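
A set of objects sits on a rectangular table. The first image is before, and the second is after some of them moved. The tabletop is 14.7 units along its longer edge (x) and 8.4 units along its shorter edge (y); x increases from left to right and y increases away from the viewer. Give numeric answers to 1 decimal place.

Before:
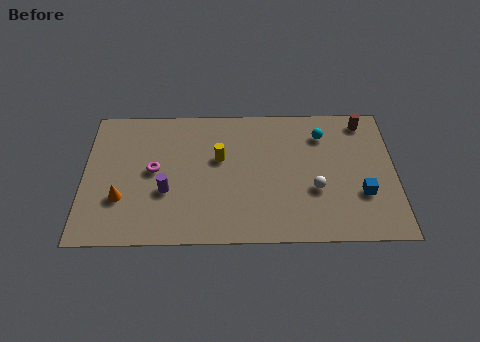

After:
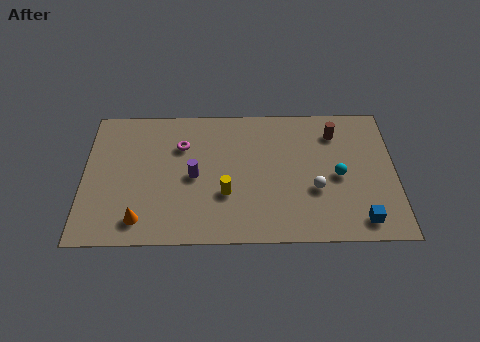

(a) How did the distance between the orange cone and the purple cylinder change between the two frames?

+1.5

Before: roughly 2.1 units apart; after: 3.6. That's 1.5 units further apart.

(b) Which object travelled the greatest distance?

the cyan sphere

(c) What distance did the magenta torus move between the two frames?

2.0

From (3.3, 4.4) to (4.6, 5.9), the magenta torus covered √(1.3² + 1.5²) ≈ 2.0 units.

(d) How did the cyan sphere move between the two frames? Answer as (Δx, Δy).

(0.7, -2.6)

The cyan sphere was at about (11.3, 6.5) and moved to about (12.0, 3.9).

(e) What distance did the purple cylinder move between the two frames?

1.6

The purple cylinder was near (3.9, 3.1) before and (5.2, 4.0) after, so it travelled √(1.3² + 0.9²) ≈ 1.6 units.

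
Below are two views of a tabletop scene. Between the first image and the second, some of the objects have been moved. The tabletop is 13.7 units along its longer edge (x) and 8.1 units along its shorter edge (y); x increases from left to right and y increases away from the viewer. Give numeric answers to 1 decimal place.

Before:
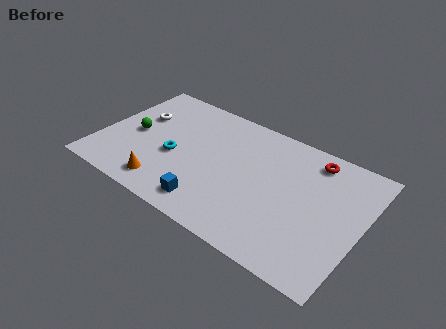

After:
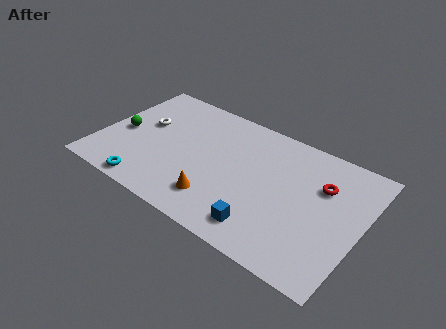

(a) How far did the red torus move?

1.6

The red torus moved from about (10.8, 6.9) to (11.5, 5.5), a distance of √(0.7² + 1.4²) ≈ 1.6.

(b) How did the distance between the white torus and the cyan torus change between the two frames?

+1.2

They were about 2.9 units apart before and 4.1 after — 1.2 units further apart.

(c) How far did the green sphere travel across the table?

0.6

From (1.7, 3.9) to (1.1, 3.7), the green sphere covered √(0.6² + 0.2²) ≈ 0.6 units.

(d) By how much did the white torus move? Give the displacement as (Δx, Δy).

(0.4, -0.4)

The white torus was at about (1.7, 5.2) and moved to about (2.1, 4.8).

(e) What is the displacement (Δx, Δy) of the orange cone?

(2.7, 0.5)

From the two frames, the orange cone sits at roughly (3.9, 1.3) before and (6.6, 1.8) after.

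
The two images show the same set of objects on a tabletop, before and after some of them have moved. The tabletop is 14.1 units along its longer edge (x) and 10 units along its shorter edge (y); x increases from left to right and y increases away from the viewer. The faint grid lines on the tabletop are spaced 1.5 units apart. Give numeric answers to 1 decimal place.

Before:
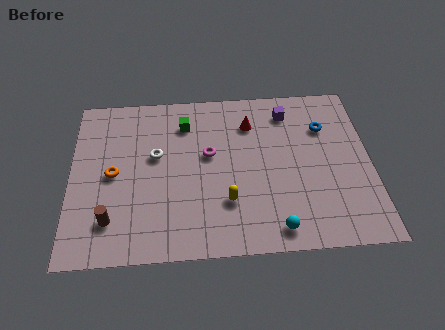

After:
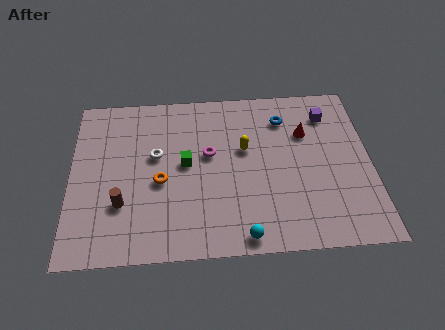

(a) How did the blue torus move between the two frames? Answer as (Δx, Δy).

(-1.9, 0.7)

From the two frames, the blue torus sits at roughly (12.0, 7.1) before and (10.1, 7.8) after.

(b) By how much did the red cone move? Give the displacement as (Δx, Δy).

(2.6, -0.8)

The red cone was at about (8.5, 7.6) and moved to about (11.1, 6.8).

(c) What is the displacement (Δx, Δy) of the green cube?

(0.0, -2.5)

The green cube was at about (5.4, 7.8) and moved to about (5.4, 5.3).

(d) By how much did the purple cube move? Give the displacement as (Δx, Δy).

(1.9, -0.3)

The purple cube started near (10.3, 8.2) and ended near (12.2, 7.9).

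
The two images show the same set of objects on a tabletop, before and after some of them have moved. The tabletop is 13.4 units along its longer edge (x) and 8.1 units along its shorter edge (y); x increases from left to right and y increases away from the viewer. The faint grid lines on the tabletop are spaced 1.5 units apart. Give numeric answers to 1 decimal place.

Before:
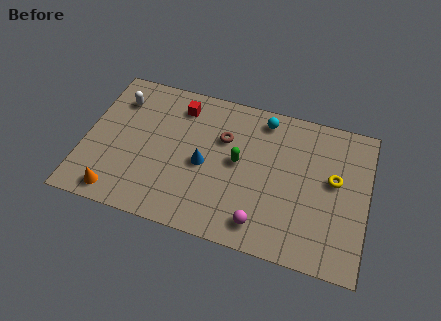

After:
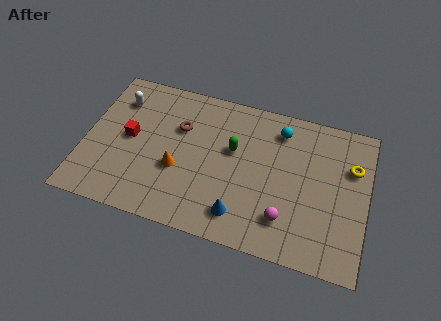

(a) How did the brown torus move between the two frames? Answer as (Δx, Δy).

(-2.1, 0.0)

The brown torus was at about (6.5, 5.4) and moved to about (4.4, 5.4).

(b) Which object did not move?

the white capsule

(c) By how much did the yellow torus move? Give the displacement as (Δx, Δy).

(0.8, 0.9)

From the two frames, the yellow torus sits at roughly (11.8, 4.6) before and (12.6, 5.5) after.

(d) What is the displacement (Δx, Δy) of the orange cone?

(2.7, 2.1)

The orange cone started near (1.8, 1.0) and ended near (4.5, 3.1).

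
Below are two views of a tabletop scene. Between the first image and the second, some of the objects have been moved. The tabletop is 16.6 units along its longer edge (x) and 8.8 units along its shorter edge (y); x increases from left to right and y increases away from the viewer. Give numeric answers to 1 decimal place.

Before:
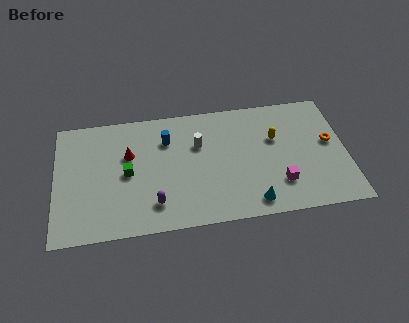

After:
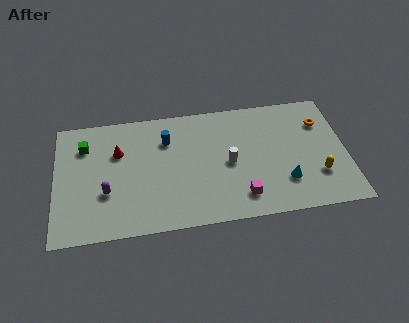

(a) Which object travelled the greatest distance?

the yellow capsule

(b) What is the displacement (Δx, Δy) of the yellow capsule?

(2.3, -3.0)

The yellow capsule started near (12.6, 5.6) and ended near (14.9, 2.6).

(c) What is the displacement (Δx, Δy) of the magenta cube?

(-2.2, -0.6)

The magenta cube started near (12.7, 2.3) and ended near (10.5, 1.7).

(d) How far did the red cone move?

0.7

From (4.2, 5.6) to (3.6, 5.9), the red cone covered √(0.6² + 0.3²) ≈ 0.7 units.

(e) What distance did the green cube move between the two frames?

3.3

The green cube moved from about (4.1, 4.3) to (1.7, 6.6), a distance of √(2.4² + 2.3²) ≈ 3.3.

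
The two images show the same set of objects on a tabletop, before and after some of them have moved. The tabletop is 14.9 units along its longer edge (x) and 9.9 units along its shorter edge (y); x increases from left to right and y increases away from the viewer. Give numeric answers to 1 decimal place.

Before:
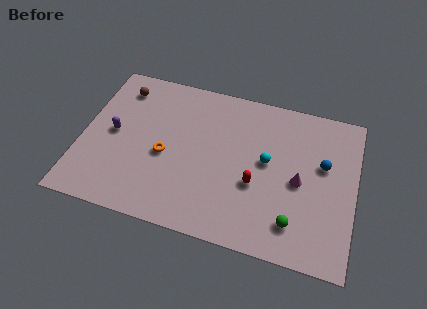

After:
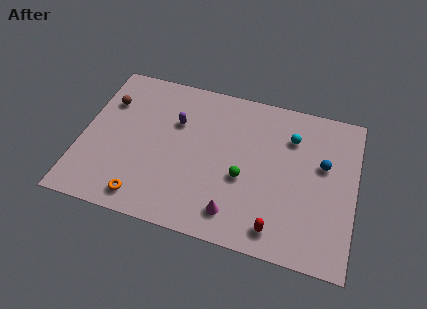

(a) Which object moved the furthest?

the magenta cone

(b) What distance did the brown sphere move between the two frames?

1.3

The brown sphere moved from about (1.8, 8.1) to (1.2, 7.0), a distance of √(0.6² + 1.1²) ≈ 1.3.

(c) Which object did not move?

the blue sphere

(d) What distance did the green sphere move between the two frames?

3.5

From (11.8, 2.0) to (8.9, 4.0), the green sphere covered √(2.9² + 2.0²) ≈ 3.5 units.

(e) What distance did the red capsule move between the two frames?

2.7

From (9.6, 3.8) to (10.9, 1.4), the red capsule covered √(1.3² + 2.4²) ≈ 2.7 units.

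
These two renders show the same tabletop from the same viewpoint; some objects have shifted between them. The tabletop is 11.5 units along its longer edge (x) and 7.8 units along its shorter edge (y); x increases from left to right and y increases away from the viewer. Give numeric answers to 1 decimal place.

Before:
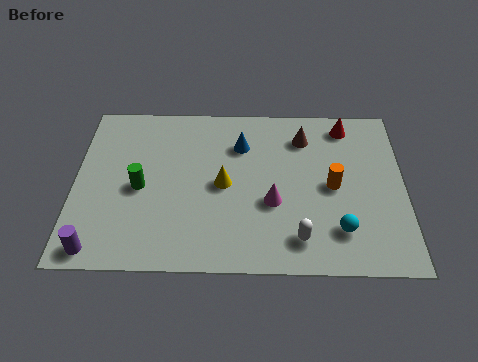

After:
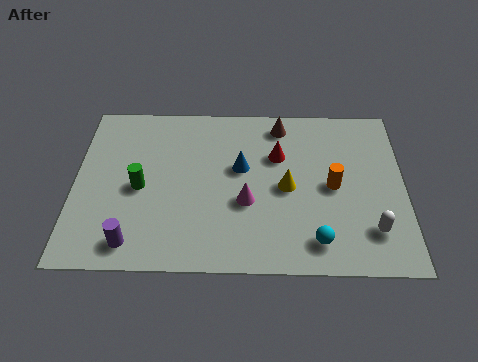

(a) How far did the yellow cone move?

2.2

The yellow cone was near (5.2, 3.8) before and (7.4, 3.7) after, so it travelled √(2.2² + 0.1²) ≈ 2.2 units.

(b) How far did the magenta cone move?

0.9

From (6.9, 3.0) to (6.0, 3.0), the magenta cone covered √(0.9² + 0.0²) ≈ 0.9 units.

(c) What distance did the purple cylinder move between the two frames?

1.2

The purple cylinder was near (0.9, 0.8) before and (2.1, 1.1) after, so it travelled √(1.2² + 0.3²) ≈ 1.2 units.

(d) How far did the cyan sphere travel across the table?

0.9

From (9.2, 1.8) to (8.4, 1.3), the cyan sphere covered √(0.8² + 0.5²) ≈ 0.9 units.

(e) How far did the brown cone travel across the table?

1.0

From (8.0, 6.1) to (7.2, 6.7), the brown cone covered √(0.8² + 0.6²) ≈ 1.0 units.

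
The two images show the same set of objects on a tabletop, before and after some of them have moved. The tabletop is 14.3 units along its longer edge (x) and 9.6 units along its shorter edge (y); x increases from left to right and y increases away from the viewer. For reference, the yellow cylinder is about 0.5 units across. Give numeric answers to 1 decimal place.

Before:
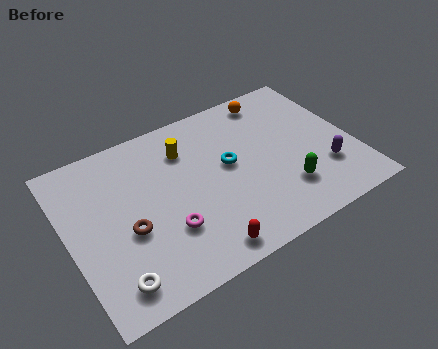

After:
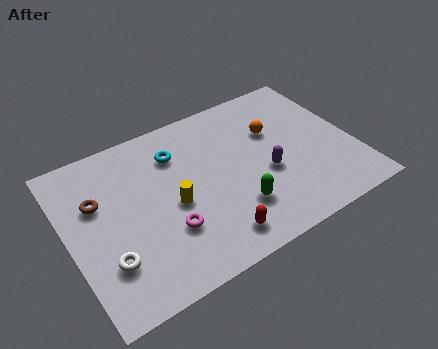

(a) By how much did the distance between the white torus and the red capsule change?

+0.9

The distance was about 4.3 in the first image and 5.2 in the second, so they moved 0.9 units further apart.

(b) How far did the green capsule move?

2.5

The green capsule was near (10.5, 2.5) before and (8.0, 2.6) after, so it travelled √(2.5² + 0.1²) ≈ 2.5 units.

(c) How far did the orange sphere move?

2.1

The orange sphere moved from about (10.9, 8.4) to (10.6, 6.3), a distance of √(0.3² + 2.1²) ≈ 2.1.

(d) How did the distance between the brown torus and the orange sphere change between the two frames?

-0.3

Before: roughly 9.3 units apart; after: 9.0. That's 0.3 units closer together.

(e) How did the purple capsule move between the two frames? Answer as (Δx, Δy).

(-2.8, 1.1)

The purple capsule was at about (12.6, 2.8) and moved to about (9.8, 3.9).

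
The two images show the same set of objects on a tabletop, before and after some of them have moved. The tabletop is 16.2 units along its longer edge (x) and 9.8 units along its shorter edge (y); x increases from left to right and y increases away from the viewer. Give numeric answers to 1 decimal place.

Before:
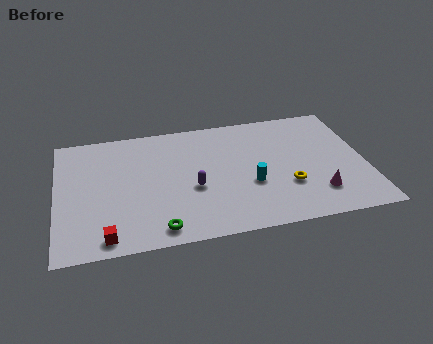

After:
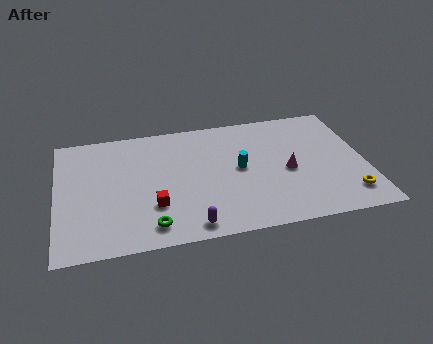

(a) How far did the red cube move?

3.1

From (2.5, 1.1) to (5.0, 3.0), the red cube covered √(2.5² + 1.9²) ≈ 3.1 units.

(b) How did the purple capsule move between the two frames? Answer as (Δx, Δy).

(-0.3, -2.9)

The purple capsule was at about (7.1, 4.0) and moved to about (6.8, 1.1).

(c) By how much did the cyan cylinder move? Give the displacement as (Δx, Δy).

(-0.5, 1.4)

The cyan cylinder was at about (10.1, 3.7) and moved to about (9.6, 5.1).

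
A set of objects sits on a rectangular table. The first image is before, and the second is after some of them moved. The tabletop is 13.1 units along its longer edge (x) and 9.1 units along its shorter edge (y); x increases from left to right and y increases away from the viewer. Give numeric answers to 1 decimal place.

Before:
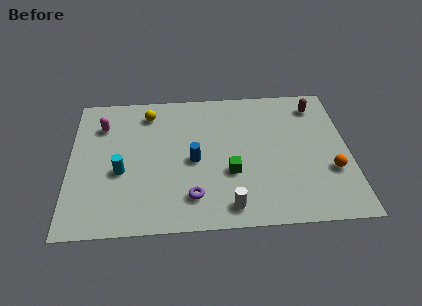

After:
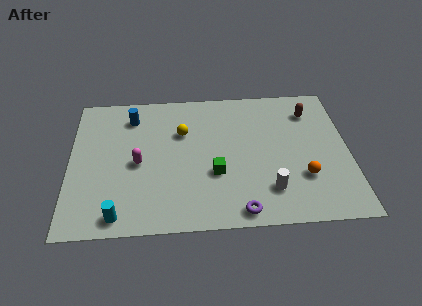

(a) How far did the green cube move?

0.7

The green cube moved from about (7.5, 3.3) to (6.8, 3.3), a distance of √(0.7² + 0.0²) ≈ 0.7.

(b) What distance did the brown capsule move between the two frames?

0.5

The brown capsule was near (11.7, 7.5) before and (11.4, 7.1) after, so it travelled √(0.3² + 0.4²) ≈ 0.5 units.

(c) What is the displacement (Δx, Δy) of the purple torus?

(2.2, -1.0)

The purple torus was at about (5.7, 1.9) and moved to about (7.9, 0.9).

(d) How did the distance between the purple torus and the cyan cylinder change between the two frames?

+1.8

The distance was about 3.8 in the first image and 5.6 in the second, so they moved 1.8 units further apart.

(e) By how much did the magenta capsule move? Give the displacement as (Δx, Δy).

(1.7, -2.6)

The magenta capsule was at about (1.5, 6.8) and moved to about (3.2, 4.2).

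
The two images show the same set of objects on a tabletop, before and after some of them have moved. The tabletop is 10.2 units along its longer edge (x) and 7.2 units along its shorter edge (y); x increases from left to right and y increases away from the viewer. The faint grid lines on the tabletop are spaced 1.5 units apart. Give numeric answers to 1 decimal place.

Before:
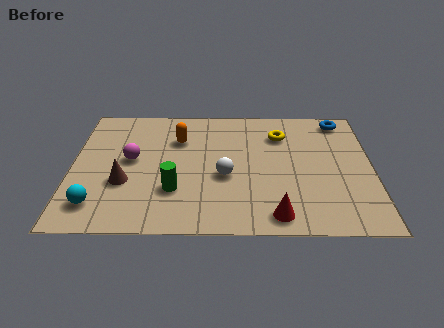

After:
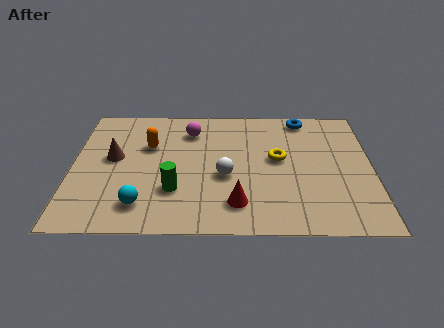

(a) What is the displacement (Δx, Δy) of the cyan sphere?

(1.5, 0.0)

The cyan sphere started near (0.9, 1.4) and ended near (2.4, 1.4).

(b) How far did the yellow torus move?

1.4

The yellow torus was near (7.1, 5.4) before and (7.0, 4.0) after, so it travelled √(0.1² + 1.4²) ≈ 1.4 units.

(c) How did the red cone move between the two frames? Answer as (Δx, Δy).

(-1.3, 0.6)

From the two frames, the red cone sits at roughly (6.9, 0.9) before and (5.6, 1.5) after.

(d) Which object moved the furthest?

the magenta sphere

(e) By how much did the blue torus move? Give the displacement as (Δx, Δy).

(-1.3, 0.1)

The blue torus started near (9.2, 6.3) and ended near (7.9, 6.4).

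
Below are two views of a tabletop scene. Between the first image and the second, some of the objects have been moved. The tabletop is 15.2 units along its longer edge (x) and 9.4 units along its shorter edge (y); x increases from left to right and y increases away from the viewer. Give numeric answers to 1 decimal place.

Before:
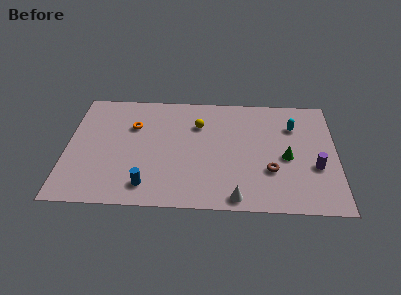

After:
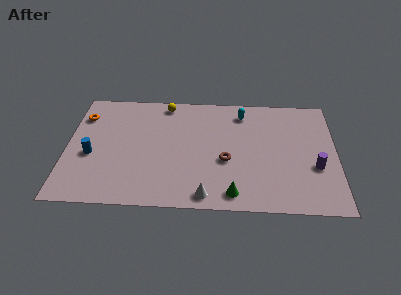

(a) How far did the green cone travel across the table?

4.2

The green cone was near (12.4, 4.2) before and (9.4, 1.2) after, so it travelled √(3.0² + 3.0²) ≈ 4.2 units.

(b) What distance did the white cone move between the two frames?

1.7

From (9.6, 0.9) to (7.9, 1.0), the white cone covered √(1.7² + 0.1²) ≈ 1.7 units.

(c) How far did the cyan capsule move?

3.1

The cyan capsule was near (12.8, 6.8) before and (9.9, 7.8) after, so it travelled √(2.9² + 1.0²) ≈ 3.1 units.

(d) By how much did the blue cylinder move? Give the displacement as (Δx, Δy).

(-3.2, 2.3)

From the two frames, the blue cylinder sits at roughly (4.6, 1.6) before and (1.4, 3.9) after.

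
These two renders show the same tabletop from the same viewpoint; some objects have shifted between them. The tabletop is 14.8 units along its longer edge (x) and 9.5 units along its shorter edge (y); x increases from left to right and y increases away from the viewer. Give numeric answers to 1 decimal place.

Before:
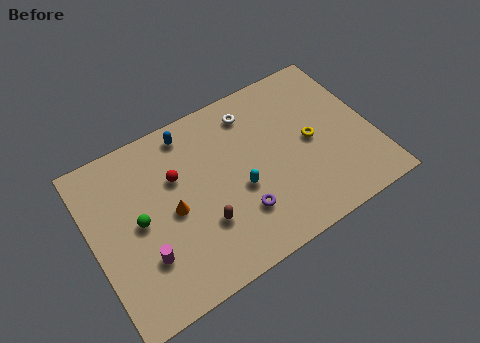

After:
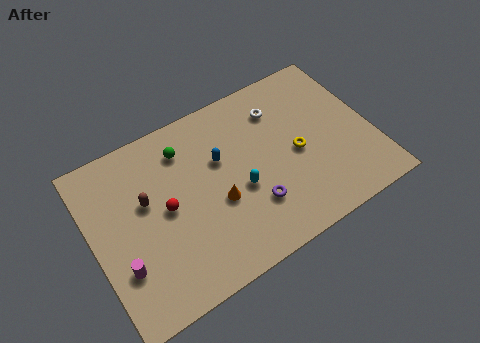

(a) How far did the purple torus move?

0.7

From (7.4, 2.6) to (8.1, 2.7), the purple torus covered √(0.7² + 0.1²) ≈ 0.7 units.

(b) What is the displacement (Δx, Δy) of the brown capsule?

(-2.6, 2.7)

The brown capsule was at about (5.5, 3.0) and moved to about (2.9, 5.7).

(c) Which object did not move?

the cyan capsule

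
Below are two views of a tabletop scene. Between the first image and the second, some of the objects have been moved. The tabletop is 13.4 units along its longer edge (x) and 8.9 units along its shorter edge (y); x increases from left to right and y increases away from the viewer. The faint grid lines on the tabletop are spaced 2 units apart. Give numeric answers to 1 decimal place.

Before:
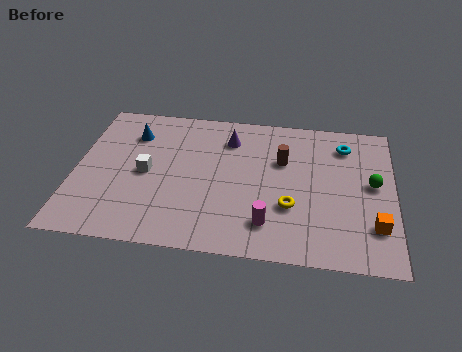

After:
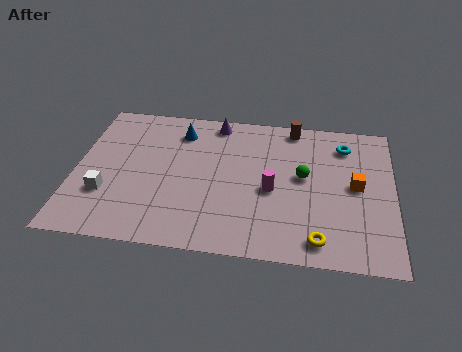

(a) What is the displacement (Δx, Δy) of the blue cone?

(2.0, 0.4)

The blue cone was at about (2.3, 6.7) and moved to about (4.3, 7.1).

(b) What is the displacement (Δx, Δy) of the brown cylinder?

(0.4, 2.2)

The brown cylinder was at about (8.7, 5.8) and moved to about (9.1, 8.0).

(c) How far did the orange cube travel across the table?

2.4

The orange cube moved from about (12.6, 2.3) to (11.8, 4.6), a distance of √(0.8² + 2.3²) ≈ 2.4.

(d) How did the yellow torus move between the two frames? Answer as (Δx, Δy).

(1.2, -1.8)

The yellow torus was at about (9.1, 3.0) and moved to about (10.3, 1.2).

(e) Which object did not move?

the cyan torus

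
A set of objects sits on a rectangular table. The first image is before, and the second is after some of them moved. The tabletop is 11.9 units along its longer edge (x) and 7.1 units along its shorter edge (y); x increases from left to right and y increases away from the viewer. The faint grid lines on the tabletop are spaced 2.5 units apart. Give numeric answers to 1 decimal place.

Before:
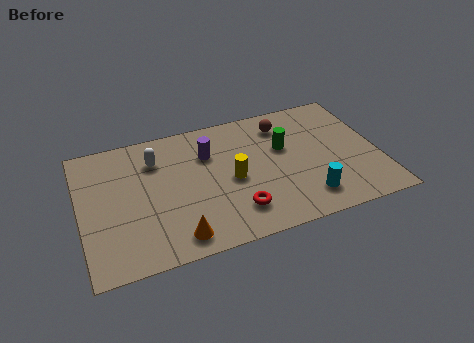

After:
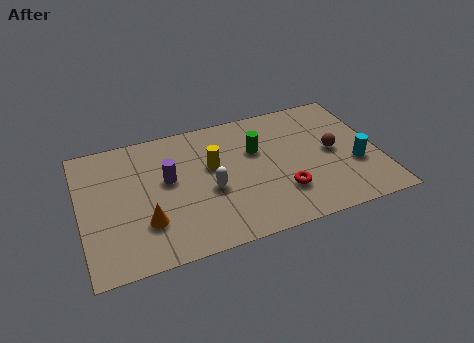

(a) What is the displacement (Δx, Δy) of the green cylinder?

(-1.1, 0.2)

The green cylinder was at about (8.2, 4.4) and moved to about (7.1, 4.6).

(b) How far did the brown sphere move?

2.8

The brown sphere moved from about (8.3, 5.7) to (10.1, 3.6), a distance of √(1.8² + 2.1²) ≈ 2.8.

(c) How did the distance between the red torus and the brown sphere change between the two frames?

-2.0

They were about 4.7 units apart before and 2.7 after — 2.0 units closer together.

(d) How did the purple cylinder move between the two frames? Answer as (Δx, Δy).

(-1.7, -0.9)

The purple cylinder was at about (5.2, 5.0) and moved to about (3.5, 4.1).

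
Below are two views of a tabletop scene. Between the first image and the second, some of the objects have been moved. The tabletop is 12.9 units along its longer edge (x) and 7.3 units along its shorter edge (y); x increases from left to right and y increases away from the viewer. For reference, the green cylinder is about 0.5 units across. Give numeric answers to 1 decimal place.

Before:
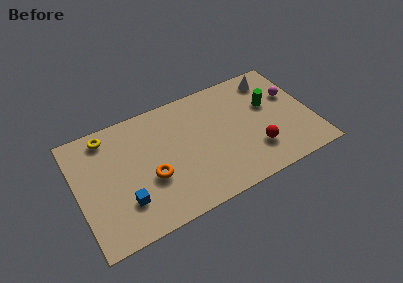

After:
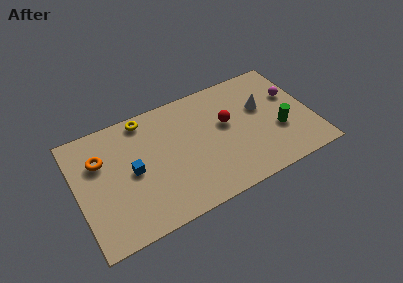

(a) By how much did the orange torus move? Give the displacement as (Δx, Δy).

(-2.5, 2.2)

The orange torus was at about (3.9, 2.8) and moved to about (1.4, 5.0).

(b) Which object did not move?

the magenta sphere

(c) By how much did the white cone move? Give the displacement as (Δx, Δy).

(-0.8, -1.6)

The white cone started near (11.1, 6.1) and ended near (10.3, 4.5).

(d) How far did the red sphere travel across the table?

2.6

The red sphere moved from about (9.6, 2.0) to (8.3, 4.3), a distance of √(1.3² + 2.3²) ≈ 2.6.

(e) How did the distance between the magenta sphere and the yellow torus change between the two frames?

-2.0

They were about 10.2 units apart before and 8.2 after — 2.0 units closer together.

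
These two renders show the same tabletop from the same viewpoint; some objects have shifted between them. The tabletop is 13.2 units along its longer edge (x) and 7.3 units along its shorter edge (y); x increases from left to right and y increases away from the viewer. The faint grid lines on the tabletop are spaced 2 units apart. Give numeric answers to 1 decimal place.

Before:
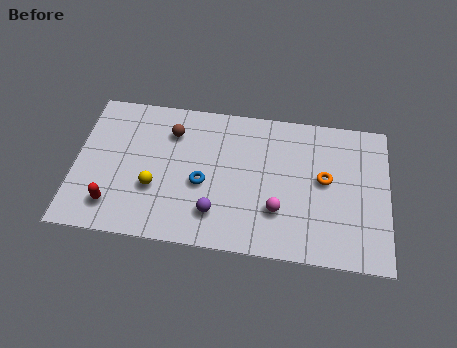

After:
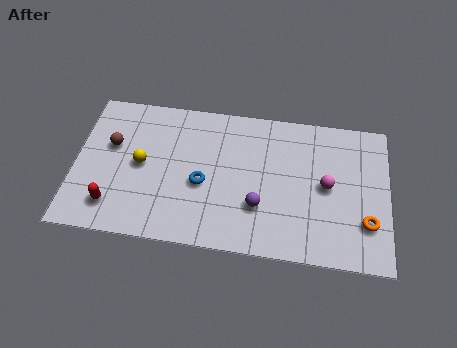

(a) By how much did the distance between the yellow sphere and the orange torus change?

+2.4

The distance was about 7.2 in the first image and 9.6 in the second, so they moved 2.4 units further apart.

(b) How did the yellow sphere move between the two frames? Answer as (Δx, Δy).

(-0.6, 1.1)

From the two frames, the yellow sphere sits at roughly (3.4, 2.6) before and (2.8, 3.7) after.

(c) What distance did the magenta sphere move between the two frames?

2.5

From (8.6, 2.2) to (10.6, 3.7), the magenta sphere covered √(2.0² + 1.5²) ≈ 2.5 units.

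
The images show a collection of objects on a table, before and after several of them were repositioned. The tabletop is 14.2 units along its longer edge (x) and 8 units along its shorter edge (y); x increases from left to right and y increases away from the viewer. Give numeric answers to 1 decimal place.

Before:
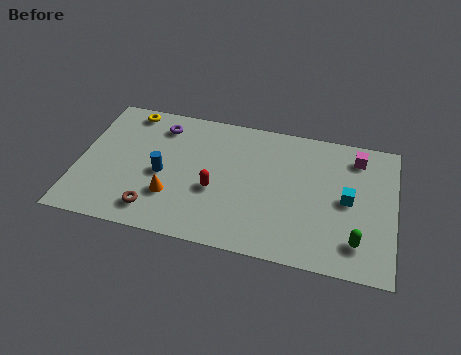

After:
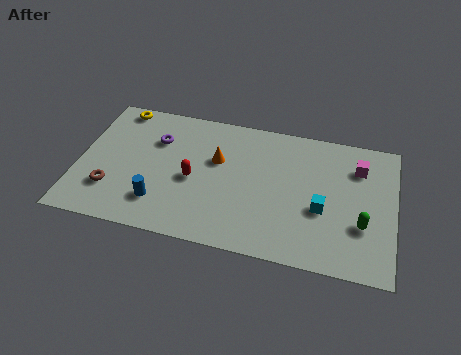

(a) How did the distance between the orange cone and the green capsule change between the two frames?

-1.3

Before: roughly 8.3 units apart; after: 7.0. That's 1.3 units closer together.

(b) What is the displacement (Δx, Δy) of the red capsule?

(-1.0, 0.4)

From the two frames, the red capsule sits at roughly (6.2, 3.2) before and (5.2, 3.6) after.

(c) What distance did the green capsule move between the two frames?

1.0

The green capsule moved from about (12.6, 1.7) to (12.8, 2.7), a distance of √(0.2² + 1.0²) ≈ 1.0.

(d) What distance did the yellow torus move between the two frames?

0.5

From (2.0, 7.1) to (1.5, 7.2), the yellow torus covered √(0.5² + 0.1²) ≈ 0.5 units.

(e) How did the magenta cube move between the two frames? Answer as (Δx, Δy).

(0.1, -0.6)

The magenta cube was at about (12.4, 6.6) and moved to about (12.5, 6.0).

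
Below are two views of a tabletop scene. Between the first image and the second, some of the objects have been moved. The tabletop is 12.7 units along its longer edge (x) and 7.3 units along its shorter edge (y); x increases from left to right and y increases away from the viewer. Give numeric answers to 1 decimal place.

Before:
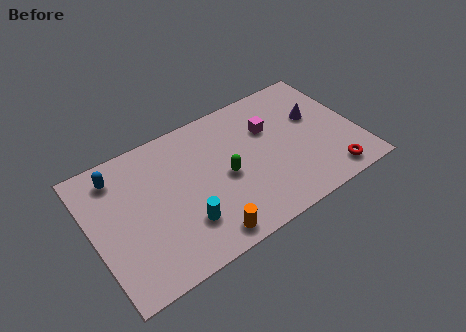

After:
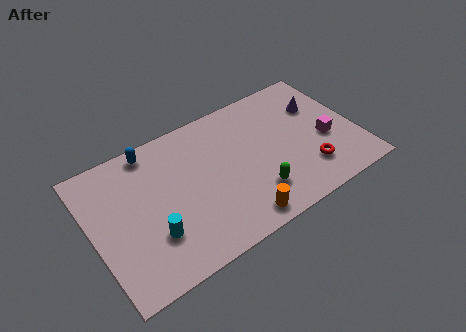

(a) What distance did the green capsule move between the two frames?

2.0

From (6.3, 3.4) to (7.5, 1.8), the green capsule covered √(1.2² + 1.6²) ≈ 2.0 units.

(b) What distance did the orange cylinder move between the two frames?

1.6

The orange cylinder was near (4.9, 0.9) before and (6.5, 0.9) after, so it travelled √(1.6² + 0.0²) ≈ 1.6 units.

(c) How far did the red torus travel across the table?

1.2

The red torus was near (11.0, 1.0) before and (10.1, 1.8) after, so it travelled √(0.9² + 0.8²) ≈ 1.2 units.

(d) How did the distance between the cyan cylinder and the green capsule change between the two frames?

+2.3

They were about 2.6 units apart before and 4.9 after — 2.3 units further apart.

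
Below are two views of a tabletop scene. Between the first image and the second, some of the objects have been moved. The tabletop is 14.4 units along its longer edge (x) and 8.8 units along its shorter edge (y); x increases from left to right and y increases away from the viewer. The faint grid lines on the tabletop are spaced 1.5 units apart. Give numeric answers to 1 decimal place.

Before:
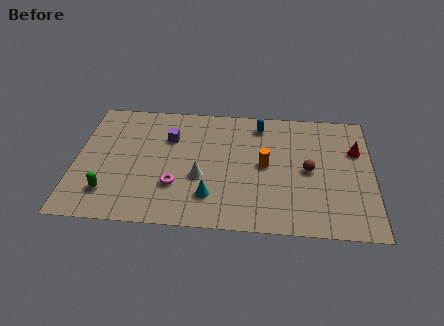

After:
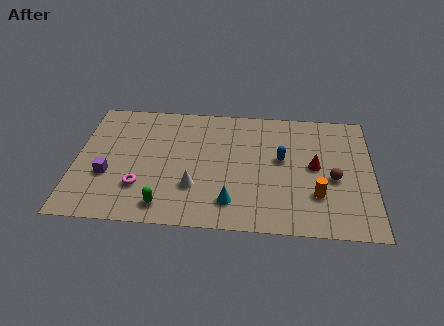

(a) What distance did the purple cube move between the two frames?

4.1

The purple cube was near (4.5, 6.1) before and (1.6, 3.2) after, so it travelled √(2.9² + 2.9²) ≈ 4.1 units.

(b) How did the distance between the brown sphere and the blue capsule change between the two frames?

-1.1

Before: roughly 3.9 units apart; after: 2.8. That's 1.1 units closer together.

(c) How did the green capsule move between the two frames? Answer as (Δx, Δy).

(2.7, -0.7)

From the two frames, the green capsule sits at roughly (1.7, 2.0) before and (4.4, 1.3) after.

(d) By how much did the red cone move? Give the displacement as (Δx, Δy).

(-2.0, -1.3)

From the two frames, the red cone sits at roughly (13.6, 5.9) before and (11.6, 4.6) after.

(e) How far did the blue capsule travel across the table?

2.6

The blue capsule moved from about (8.9, 7.4) to (10.0, 5.0), a distance of √(1.1² + 2.4²) ≈ 2.6.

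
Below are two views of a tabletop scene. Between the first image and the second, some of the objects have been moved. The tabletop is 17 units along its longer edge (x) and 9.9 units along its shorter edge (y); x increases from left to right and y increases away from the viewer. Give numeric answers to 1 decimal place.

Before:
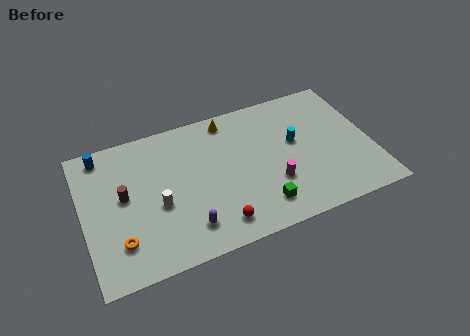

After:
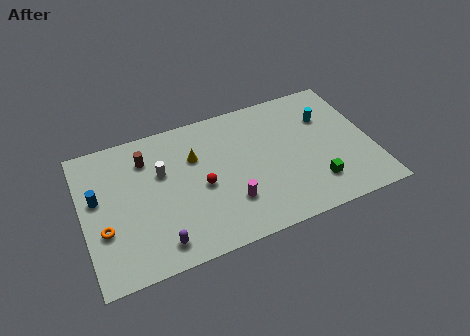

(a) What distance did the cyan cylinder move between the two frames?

2.3

The cyan cylinder was near (12.6, 5.7) before and (14.6, 6.9) after, so it travelled √(2.0² + 1.2²) ≈ 2.3 units.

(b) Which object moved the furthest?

the green cube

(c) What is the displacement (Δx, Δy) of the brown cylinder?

(1.5, 2.2)

From the two frames, the brown cylinder sits at roughly (2.4, 5.4) before and (3.9, 7.6) after.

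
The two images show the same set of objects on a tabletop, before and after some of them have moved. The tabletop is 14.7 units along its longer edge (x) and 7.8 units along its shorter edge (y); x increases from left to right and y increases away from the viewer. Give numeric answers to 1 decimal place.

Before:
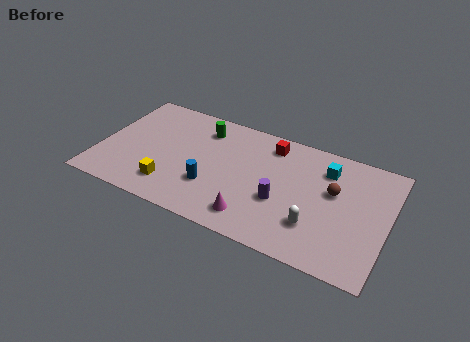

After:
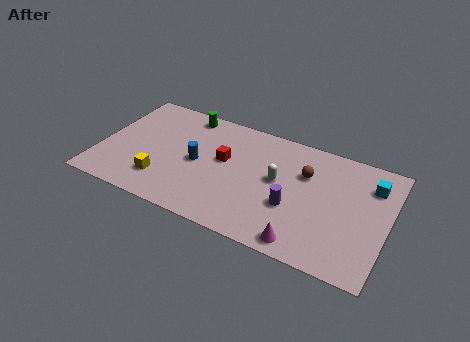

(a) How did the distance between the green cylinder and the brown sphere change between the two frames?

-0.5

Before: roughly 7.1 units apart; after: 6.6. That's 0.5 units closer together.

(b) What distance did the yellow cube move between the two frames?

0.5

The yellow cube moved from about (3.9, 1.7) to (3.4, 1.9), a distance of √(0.5² + 0.2²) ≈ 0.5.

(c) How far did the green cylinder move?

1.2

From (5.0, 6.2) to (4.0, 6.9), the green cylinder covered √(1.0² + 0.7²) ≈ 1.2 units.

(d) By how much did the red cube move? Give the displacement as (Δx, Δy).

(-2.2, -2.0)

From the two frames, the red cube sits at roughly (8.5, 6.5) before and (6.3, 4.5) after.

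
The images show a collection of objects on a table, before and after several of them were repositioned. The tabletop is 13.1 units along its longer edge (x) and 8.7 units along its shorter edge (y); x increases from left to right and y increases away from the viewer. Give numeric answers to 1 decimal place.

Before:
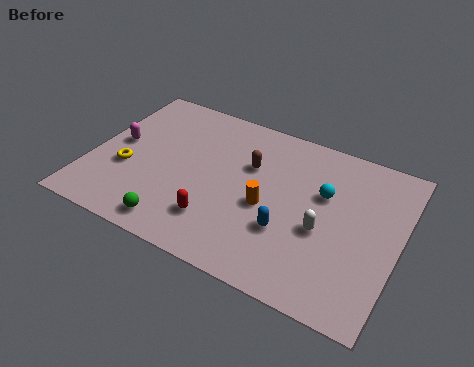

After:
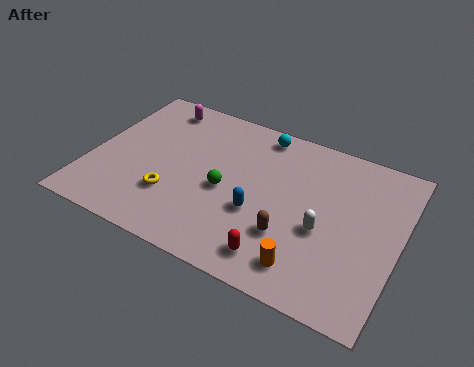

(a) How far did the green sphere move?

3.3

The green sphere moved from about (4.1, 1.1) to (5.8, 3.9), a distance of √(1.7² + 2.8²) ≈ 3.3.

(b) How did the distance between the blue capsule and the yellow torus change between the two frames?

-3.3

They were about 7.0 units apart before and 3.7 after — 3.3 units closer together.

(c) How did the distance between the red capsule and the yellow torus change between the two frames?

+0.6

They were about 4.3 units apart before and 4.9 after — 0.6 units further apart.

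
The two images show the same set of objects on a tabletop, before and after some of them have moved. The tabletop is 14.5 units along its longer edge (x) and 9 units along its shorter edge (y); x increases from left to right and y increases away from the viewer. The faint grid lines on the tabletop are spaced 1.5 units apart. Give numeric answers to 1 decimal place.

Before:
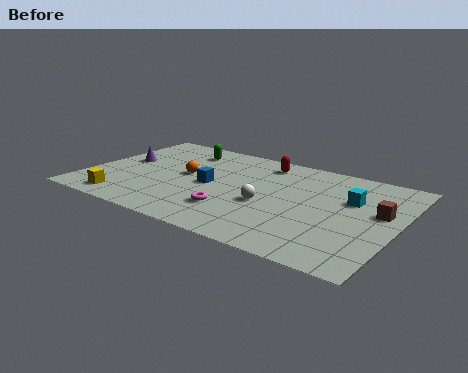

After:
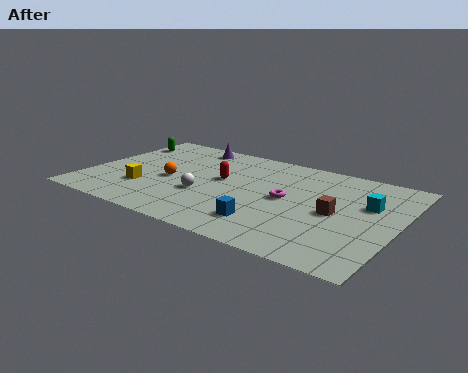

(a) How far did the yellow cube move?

1.7

From (2.2, 1.2) to (2.9, 2.7), the yellow cube covered √(0.7² + 1.5²) ≈ 1.7 units.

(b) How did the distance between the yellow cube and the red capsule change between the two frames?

-4.4

Before: roughly 8.5 units apart; after: 4.1. That's 4.4 units closer together.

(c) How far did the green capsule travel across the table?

3.1

From (3.9, 7.3) to (0.8, 7.0), the green capsule covered √(3.1² + 0.3²) ≈ 3.1 units.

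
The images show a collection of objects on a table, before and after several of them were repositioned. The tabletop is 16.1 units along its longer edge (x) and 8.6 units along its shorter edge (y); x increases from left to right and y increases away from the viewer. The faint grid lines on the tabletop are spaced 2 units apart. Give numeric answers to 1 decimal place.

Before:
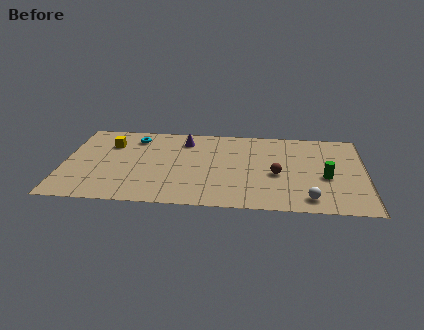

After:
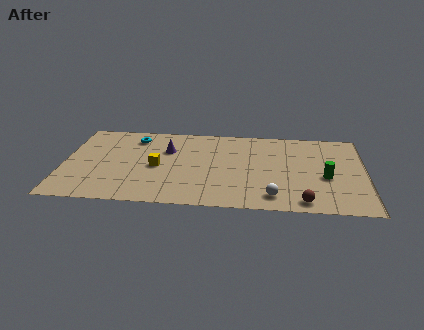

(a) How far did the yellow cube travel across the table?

3.4

The yellow cube moved from about (2.4, 6.2) to (5.0, 4.0), a distance of √(2.6² + 2.2²) ≈ 3.4.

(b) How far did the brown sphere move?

3.0

From (11.4, 3.7) to (12.8, 1.0), the brown sphere covered √(1.4² + 2.7²) ≈ 3.0 units.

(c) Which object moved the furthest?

the yellow cube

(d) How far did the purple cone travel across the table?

1.4

From (6.4, 6.9) to (5.5, 5.8), the purple cone covered √(0.9² + 1.1²) ≈ 1.4 units.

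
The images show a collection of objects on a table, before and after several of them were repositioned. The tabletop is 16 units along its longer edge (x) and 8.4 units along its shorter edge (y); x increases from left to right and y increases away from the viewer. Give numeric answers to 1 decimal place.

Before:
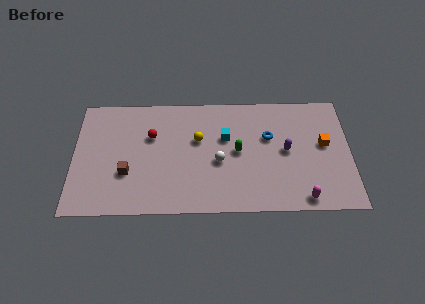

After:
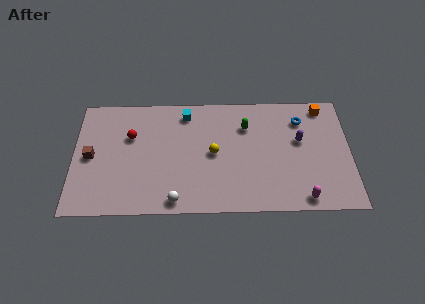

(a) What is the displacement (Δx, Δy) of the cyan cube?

(-2.3, 1.8)

From the two frames, the cyan cube sits at roughly (8.8, 5.3) before and (6.5, 7.1) after.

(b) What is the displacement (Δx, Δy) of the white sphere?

(-2.5, -2.7)

The white sphere was at about (8.4, 3.6) and moved to about (5.9, 0.9).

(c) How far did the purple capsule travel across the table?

1.1

The purple capsule was near (12.3, 4.3) before and (13.1, 5.0) after, so it travelled √(0.8² + 0.7²) ≈ 1.1 units.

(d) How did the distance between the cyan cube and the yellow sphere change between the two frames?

+1.7

Before: roughly 1.6 units apart; after: 3.3. That's 1.7 units further apart.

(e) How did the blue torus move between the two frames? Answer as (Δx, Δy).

(1.9, 1.2)

From the two frames, the blue torus sits at roughly (11.3, 5.3) before and (13.2, 6.5) after.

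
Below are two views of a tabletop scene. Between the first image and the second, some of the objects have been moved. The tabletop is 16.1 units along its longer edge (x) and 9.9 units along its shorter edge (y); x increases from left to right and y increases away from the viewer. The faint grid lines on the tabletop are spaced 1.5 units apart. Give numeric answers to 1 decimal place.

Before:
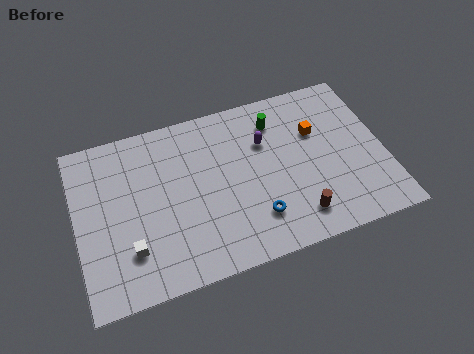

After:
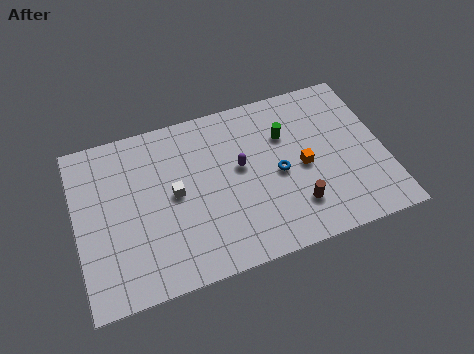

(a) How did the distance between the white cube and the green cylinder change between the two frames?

-3.4

Before: roughly 9.6 units apart; after: 6.2. That's 3.4 units closer together.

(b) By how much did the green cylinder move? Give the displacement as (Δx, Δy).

(0.4, -1.0)

From the two frames, the green cylinder sits at roughly (10.7, 7.8) before and (11.1, 6.8) after.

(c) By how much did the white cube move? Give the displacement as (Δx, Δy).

(2.5, 2.5)

The white cube was at about (2.6, 2.6) and moved to about (5.1, 5.1).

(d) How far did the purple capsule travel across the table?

1.8

The purple capsule moved from about (10.0, 6.7) to (8.6, 5.6), a distance of √(1.4² + 1.1²) ≈ 1.8.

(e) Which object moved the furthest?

the white cube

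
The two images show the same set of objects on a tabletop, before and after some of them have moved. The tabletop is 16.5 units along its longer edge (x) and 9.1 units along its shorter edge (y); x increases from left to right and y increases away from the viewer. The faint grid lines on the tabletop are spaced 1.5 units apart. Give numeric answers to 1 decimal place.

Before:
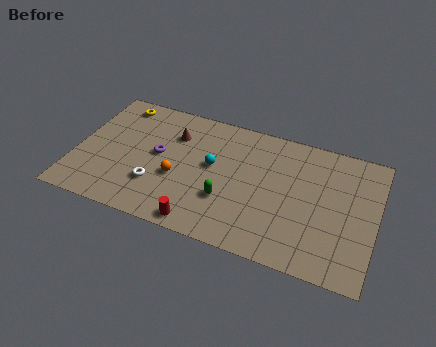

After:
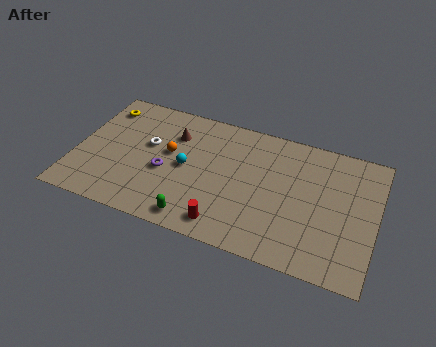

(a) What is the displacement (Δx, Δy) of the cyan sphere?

(-1.4, -0.6)

The cyan sphere started near (7.5, 5.1) and ended near (6.1, 4.5).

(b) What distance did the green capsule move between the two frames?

2.4

The green capsule moved from about (8.5, 3.0) to (7.0, 1.1), a distance of √(1.5² + 1.9²) ≈ 2.4.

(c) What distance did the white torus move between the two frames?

2.8

The white torus was near (4.6, 2.7) before and (3.9, 5.4) after, so it travelled √(0.7² + 2.7²) ≈ 2.8 units.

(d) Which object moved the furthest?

the white torus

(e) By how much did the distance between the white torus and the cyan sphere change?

-1.4

Before: roughly 3.8 units apart; after: 2.4. That's 1.4 units closer together.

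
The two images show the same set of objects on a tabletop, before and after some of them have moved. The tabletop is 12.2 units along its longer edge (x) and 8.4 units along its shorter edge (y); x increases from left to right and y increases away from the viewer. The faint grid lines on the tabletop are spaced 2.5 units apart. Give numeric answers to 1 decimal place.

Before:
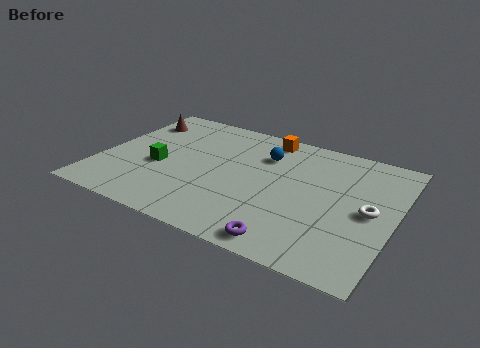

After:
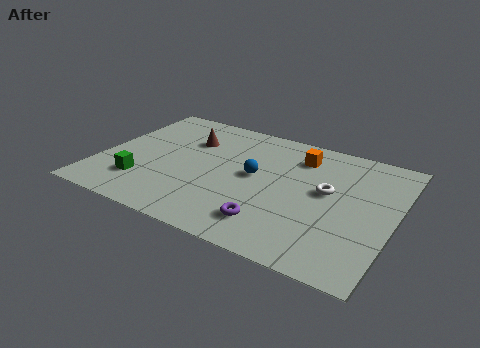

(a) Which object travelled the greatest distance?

the brown cone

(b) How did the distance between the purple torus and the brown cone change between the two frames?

-3.3

They were about 9.2 units apart before and 5.9 after — 3.3 units closer together.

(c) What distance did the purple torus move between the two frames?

1.1

The purple torus moved from about (8.3, 0.9) to (7.5, 1.7), a distance of √(0.8² + 0.8²) ≈ 1.1.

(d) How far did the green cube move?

1.5

The green cube moved from about (2.5, 3.5) to (2.0, 2.1), a distance of √(0.5² + 1.4²) ≈ 1.5.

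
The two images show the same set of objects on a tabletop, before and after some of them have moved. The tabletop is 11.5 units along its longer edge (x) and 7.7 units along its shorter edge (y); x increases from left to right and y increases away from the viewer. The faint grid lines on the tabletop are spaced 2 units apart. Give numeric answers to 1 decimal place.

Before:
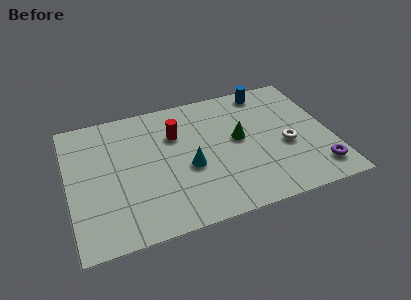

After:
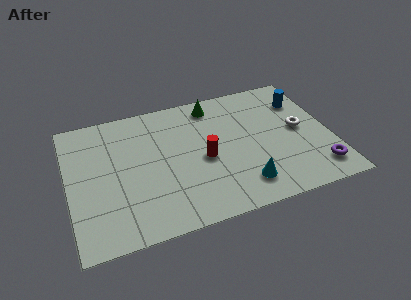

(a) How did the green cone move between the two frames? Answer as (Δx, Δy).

(-0.9, 2.4)

From the two frames, the green cone sits at roughly (7.5, 4.2) before and (6.6, 6.6) after.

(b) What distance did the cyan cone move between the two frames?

2.8

The cyan cone was near (5.2, 3.2) before and (7.4, 1.5) after, so it travelled √(2.2² + 1.7²) ≈ 2.8 units.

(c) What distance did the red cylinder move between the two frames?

2.1

The red cylinder moved from about (4.8, 5.3) to (5.9, 3.5), a distance of √(1.1² + 1.8²) ≈ 2.1.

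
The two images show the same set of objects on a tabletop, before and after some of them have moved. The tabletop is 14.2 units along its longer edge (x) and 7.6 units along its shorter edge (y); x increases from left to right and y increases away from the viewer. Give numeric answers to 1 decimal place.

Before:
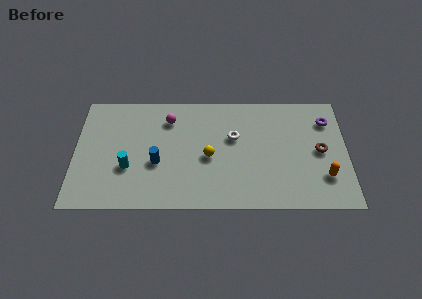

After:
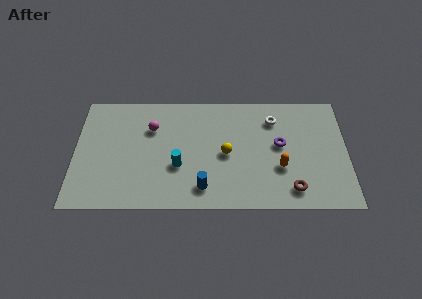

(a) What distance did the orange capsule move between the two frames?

2.4

The orange capsule was near (13.0, 2.1) before and (10.7, 2.7) after, so it travelled √(2.3² + 0.6²) ≈ 2.4 units.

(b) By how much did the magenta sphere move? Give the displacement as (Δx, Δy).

(-0.9, -0.6)

From the two frames, the magenta sphere sits at roughly (4.9, 5.9) before and (4.0, 5.3) after.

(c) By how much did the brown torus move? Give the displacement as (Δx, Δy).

(-1.5, -2.5)

The brown torus was at about (12.8, 3.8) and moved to about (11.3, 1.3).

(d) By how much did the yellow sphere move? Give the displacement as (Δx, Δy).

(0.9, 0.2)

The yellow sphere started near (7.0, 3.4) and ended near (7.9, 3.6).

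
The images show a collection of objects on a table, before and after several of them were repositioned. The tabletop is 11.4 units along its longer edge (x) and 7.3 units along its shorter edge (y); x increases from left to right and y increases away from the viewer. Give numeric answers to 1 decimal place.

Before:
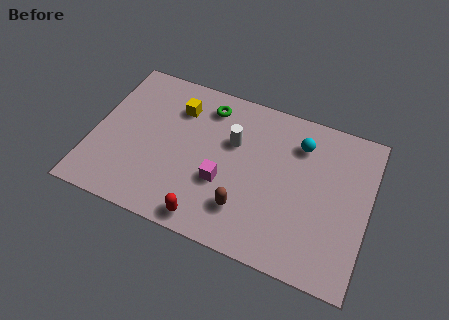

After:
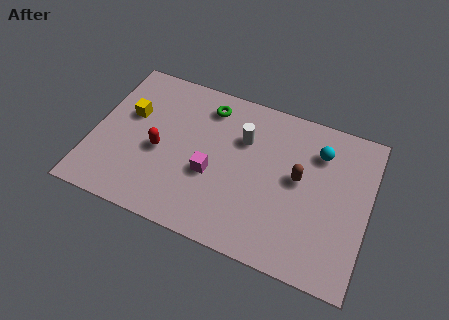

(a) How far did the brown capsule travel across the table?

3.0

From (6.5, 1.8) to (8.5, 4.0), the brown capsule covered √(2.0² + 2.2²) ≈ 3.0 units.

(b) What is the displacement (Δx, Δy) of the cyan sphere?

(0.8, -0.1)

The cyan sphere started near (8.4, 5.6) and ended near (9.2, 5.5).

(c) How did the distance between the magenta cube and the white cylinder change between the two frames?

+0.4

They were about 2.0 units apart before and 2.4 after — 0.4 units further apart.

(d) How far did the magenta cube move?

0.5

The magenta cube moved from about (5.5, 2.7) to (5.0, 2.9), a distance of √(0.5² + 0.2²) ≈ 0.5.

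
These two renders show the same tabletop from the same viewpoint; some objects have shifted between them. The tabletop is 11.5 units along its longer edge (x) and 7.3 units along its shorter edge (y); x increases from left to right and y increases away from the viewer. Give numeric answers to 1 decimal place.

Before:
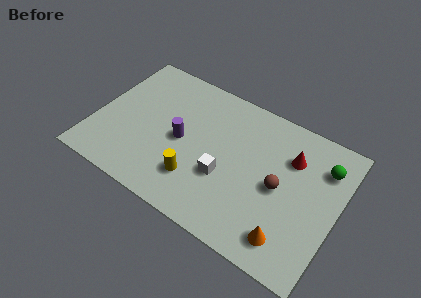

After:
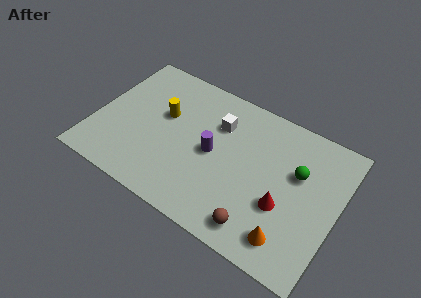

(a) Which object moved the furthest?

the yellow cylinder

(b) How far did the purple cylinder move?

1.5

From (4.1, 3.5) to (5.6, 3.6), the purple cylinder covered √(1.5² + 0.1²) ≈ 1.5 units.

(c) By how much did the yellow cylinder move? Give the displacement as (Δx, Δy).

(-2.0, 2.5)

The yellow cylinder started near (5.1, 1.9) and ended near (3.1, 4.4).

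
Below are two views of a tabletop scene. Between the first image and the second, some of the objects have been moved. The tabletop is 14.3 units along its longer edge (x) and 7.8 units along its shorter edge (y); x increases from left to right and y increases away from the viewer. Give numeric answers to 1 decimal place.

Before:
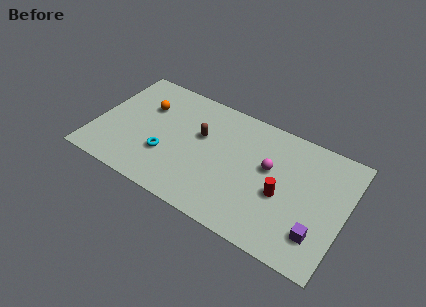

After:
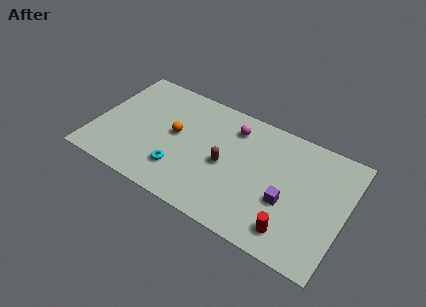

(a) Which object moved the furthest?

the magenta sphere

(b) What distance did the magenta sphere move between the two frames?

2.8

From (9.9, 4.6) to (7.6, 6.2), the magenta sphere covered √(2.3² + 1.6²) ≈ 2.8 units.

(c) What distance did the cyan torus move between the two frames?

1.1

From (4.2, 2.6) to (5.1, 2.0), the cyan torus covered √(0.9² + 0.6²) ≈ 1.1 units.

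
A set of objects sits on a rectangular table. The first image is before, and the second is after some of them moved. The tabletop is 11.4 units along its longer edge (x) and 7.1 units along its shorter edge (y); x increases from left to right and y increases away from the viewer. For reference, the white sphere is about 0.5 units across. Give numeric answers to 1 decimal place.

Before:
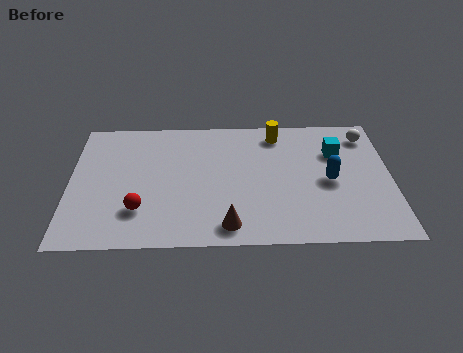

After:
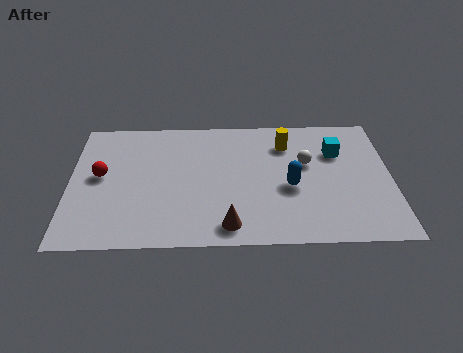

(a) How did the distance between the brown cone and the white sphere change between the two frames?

-2.6

The distance was about 6.9 in the first image and 4.3 in the second, so they moved 2.6 units closer together.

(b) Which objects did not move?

the cyan cube and the brown cone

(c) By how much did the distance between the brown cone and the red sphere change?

+2.1

Before: roughly 3.2 units apart; after: 5.3. That's 2.1 units further apart.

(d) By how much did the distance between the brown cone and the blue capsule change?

-1.3

The distance was about 4.3 in the first image and 3.0 in the second, so they moved 1.3 units closer together.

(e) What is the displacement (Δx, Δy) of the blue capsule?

(-1.4, -0.3)

The blue capsule was at about (9.2, 3.3) and moved to about (7.8, 3.0).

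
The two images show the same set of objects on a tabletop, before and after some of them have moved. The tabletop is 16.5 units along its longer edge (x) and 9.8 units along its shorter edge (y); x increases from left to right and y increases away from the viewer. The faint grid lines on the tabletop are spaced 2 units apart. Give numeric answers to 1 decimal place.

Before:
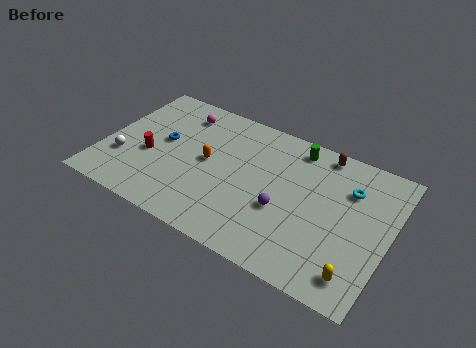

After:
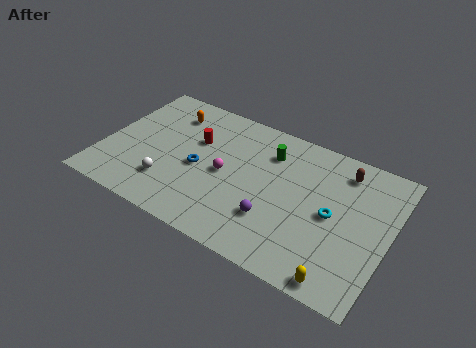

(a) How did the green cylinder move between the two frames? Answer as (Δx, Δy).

(-1.4, -1.1)

The green cylinder started near (10.7, 8.5) and ended near (9.3, 7.4).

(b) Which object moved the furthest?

the magenta sphere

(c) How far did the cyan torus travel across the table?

2.3

The cyan torus was near (14.0, 7.0) before and (13.3, 4.8) after, so it travelled √(0.7² + 2.2²) ≈ 2.3 units.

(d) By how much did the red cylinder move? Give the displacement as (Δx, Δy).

(2.4, 2.3)

The red cylinder was at about (2.7, 4.0) and moved to about (5.1, 6.3).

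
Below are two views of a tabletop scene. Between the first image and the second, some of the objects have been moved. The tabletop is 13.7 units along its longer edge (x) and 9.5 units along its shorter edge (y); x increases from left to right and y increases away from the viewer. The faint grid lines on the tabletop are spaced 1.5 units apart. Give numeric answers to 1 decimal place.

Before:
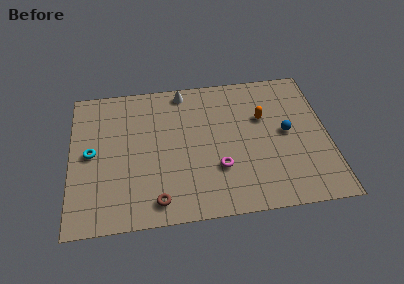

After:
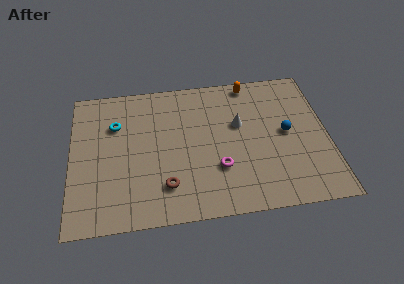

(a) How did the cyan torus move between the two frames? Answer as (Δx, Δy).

(1.3, 1.8)

From the two frames, the cyan torus sits at roughly (1.1, 4.8) before and (2.4, 6.6) after.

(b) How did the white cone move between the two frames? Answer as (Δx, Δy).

(2.9, -2.7)

From the two frames, the white cone sits at roughly (6.1, 8.5) before and (9.0, 5.8) after.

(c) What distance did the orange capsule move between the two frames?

2.6

The orange capsule was near (10.3, 6.1) before and (9.7, 8.6) after, so it travelled √(0.6² + 2.5²) ≈ 2.6 units.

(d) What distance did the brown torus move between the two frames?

1.0

From (4.5, 1.3) to (5.0, 2.2), the brown torus covered √(0.5² + 0.9²) ≈ 1.0 units.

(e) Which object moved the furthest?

the white cone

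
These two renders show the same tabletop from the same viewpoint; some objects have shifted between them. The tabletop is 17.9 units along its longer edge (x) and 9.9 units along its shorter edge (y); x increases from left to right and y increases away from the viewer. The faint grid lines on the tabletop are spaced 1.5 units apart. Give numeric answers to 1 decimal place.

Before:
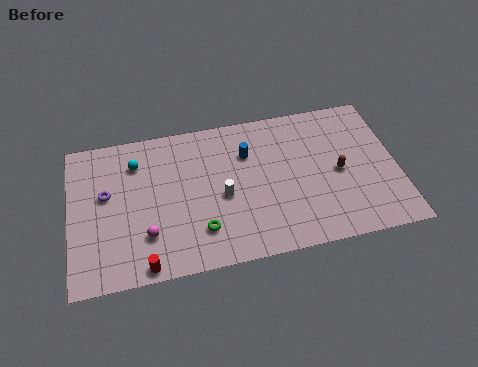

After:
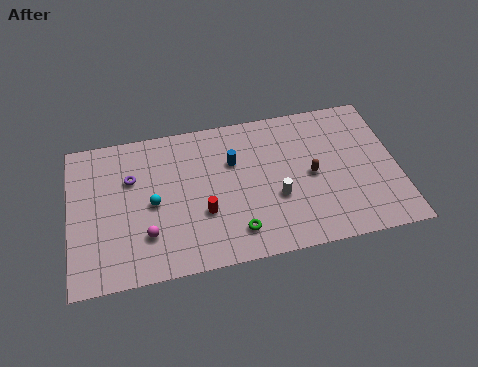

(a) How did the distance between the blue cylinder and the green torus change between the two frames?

-0.7

They were about 5.4 units apart before and 4.7 after — 0.7 units closer together.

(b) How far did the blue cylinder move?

0.9

The blue cylinder was near (9.8, 7.0) before and (9.0, 6.6) after, so it travelled √(0.8² + 0.4²) ≈ 0.9 units.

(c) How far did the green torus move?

2.0

From (7.0, 2.4) to (8.9, 1.9), the green torus covered √(1.9² + 0.5²) ≈ 2.0 units.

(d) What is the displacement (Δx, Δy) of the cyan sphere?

(0.8, -2.9)

The cyan sphere started near (3.7, 7.6) and ended near (4.5, 4.7).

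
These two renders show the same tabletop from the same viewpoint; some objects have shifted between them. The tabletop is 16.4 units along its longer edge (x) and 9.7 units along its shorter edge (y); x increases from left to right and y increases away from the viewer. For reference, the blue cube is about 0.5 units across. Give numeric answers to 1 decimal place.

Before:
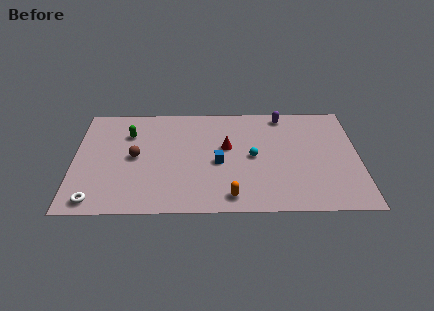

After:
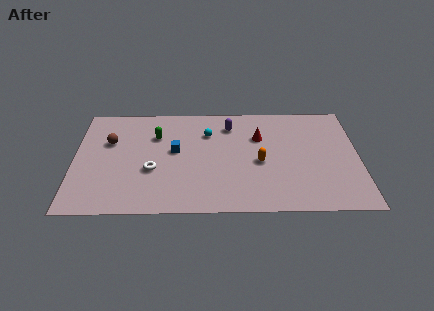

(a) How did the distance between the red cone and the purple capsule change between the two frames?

-2.4

The distance was about 4.4 in the first image and 2.0 in the second, so they moved 2.4 units closer together.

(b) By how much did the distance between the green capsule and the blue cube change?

-4.1

The distance was about 5.9 in the first image and 1.8 in the second, so they moved 4.1 units closer together.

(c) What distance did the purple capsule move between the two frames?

3.2

From (12.1, 8.6) to (9.0, 7.7), the purple capsule covered √(3.1² + 0.9²) ≈ 3.2 units.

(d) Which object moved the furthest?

the white torus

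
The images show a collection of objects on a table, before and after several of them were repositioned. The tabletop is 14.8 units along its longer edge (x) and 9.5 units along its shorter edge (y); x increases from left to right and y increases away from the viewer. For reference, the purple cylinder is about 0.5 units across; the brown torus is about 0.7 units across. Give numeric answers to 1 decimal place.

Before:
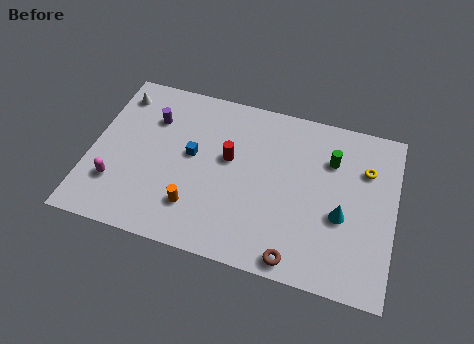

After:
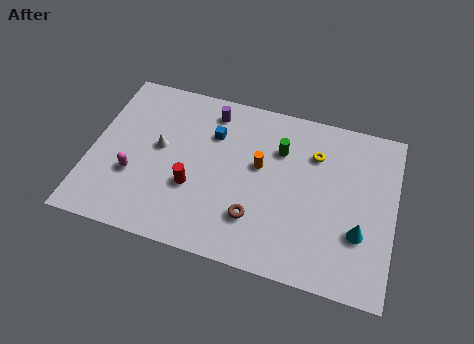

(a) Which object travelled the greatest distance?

the orange cylinder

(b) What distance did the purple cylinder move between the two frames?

3.0

The purple cylinder moved from about (2.8, 6.8) to (5.6, 8.0), a distance of √(2.8² + 1.2²) ≈ 3.0.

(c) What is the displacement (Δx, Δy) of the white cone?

(2.3, -2.6)

The white cone started near (1.0, 7.8) and ended near (3.3, 5.2).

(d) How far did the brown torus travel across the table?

2.6

From (10.3, 0.9) to (8.2, 2.5), the brown torus covered √(2.1² + 1.6²) ≈ 2.6 units.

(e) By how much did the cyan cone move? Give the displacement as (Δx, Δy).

(0.9, -0.7)

The cyan cone started near (12.3, 3.8) and ended near (13.2, 3.1).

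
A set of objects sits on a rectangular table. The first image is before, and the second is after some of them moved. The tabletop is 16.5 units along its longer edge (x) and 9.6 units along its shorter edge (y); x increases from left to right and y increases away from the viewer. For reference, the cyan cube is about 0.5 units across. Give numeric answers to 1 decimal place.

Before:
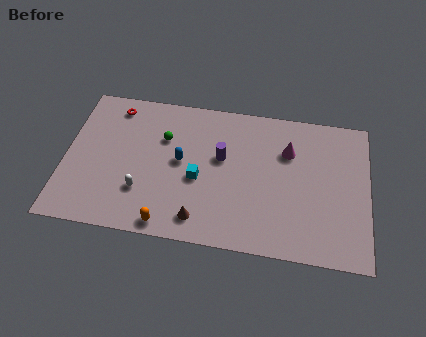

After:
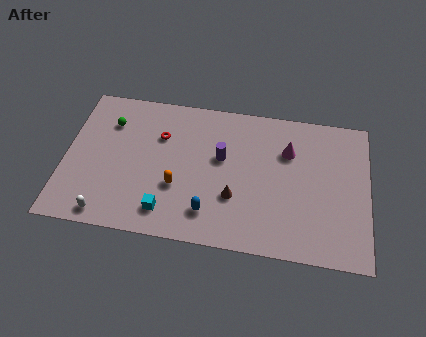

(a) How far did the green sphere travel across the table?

3.1

From (5.3, 6.5) to (2.3, 7.1), the green sphere covered √(3.0² + 0.6²) ≈ 3.1 units.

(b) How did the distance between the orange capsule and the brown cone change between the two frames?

+1.3

The distance was about 1.8 in the first image and 3.1 in the second, so they moved 1.3 units further apart.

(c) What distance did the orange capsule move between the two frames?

2.5

From (5.8, 0.9) to (6.2, 3.4), the orange capsule covered √(0.4² + 2.5²) ≈ 2.5 units.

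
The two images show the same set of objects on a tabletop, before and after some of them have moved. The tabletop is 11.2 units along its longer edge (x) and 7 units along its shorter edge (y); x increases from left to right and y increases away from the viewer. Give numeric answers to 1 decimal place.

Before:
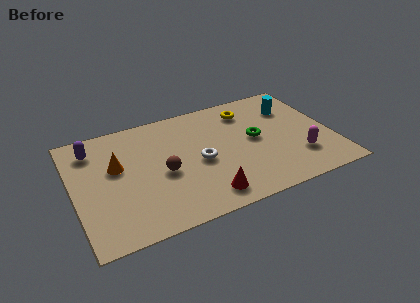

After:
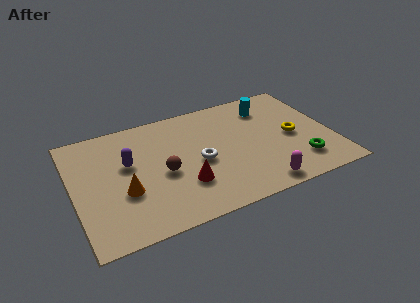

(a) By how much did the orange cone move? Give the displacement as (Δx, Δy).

(0.2, -1.6)

The orange cone started near (1.9, 4.2) and ended near (2.1, 2.6).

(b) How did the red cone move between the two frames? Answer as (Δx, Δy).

(-0.8, 1.0)

From the two frames, the red cone sits at roughly (5.4, 1.1) before and (4.6, 2.1) after.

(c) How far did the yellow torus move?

2.9

The yellow torus was near (7.8, 5.6) before and (9.5, 3.3) after, so it travelled √(1.7² + 2.3²) ≈ 2.9 units.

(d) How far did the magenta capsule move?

2.2

From (9.6, 1.9) to (7.7, 0.8), the magenta capsule covered √(1.9² + 1.1²) ≈ 2.2 units.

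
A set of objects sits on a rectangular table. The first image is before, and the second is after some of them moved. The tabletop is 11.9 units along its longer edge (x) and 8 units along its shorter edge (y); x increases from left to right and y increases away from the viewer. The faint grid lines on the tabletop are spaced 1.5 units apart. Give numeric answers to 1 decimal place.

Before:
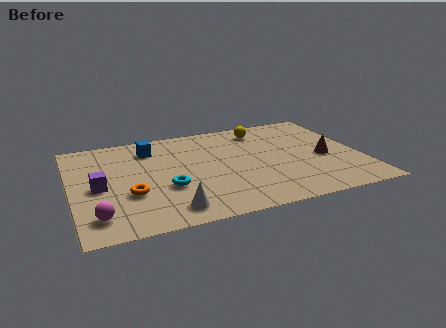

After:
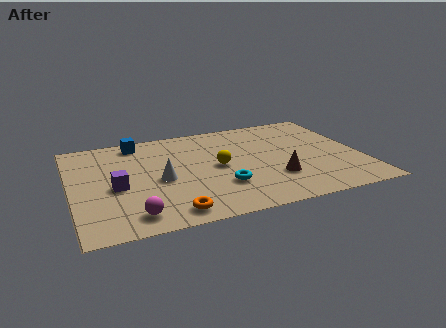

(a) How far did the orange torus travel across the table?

2.3

The orange torus moved from about (2.3, 2.8) to (3.8, 1.0), a distance of √(1.5² + 1.8²) ≈ 2.3.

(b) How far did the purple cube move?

0.7

The purple cube was near (1.1, 3.7) before and (1.8, 3.5) after, so it travelled √(0.7² + 0.2²) ≈ 0.7 units.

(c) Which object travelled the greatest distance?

the yellow sphere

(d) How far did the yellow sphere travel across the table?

3.3

From (8.1, 6.6) to (6.0, 4.0), the yellow sphere covered √(2.1² + 2.6²) ≈ 3.3 units.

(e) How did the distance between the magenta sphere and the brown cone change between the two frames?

-3.7

They were about 9.7 units apart before and 6.0 after — 3.7 units closer together.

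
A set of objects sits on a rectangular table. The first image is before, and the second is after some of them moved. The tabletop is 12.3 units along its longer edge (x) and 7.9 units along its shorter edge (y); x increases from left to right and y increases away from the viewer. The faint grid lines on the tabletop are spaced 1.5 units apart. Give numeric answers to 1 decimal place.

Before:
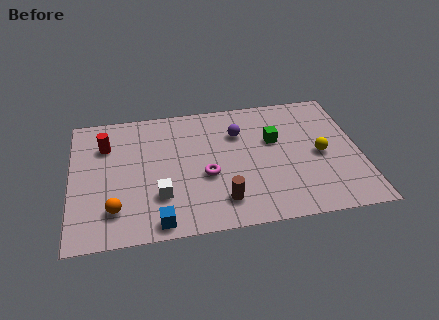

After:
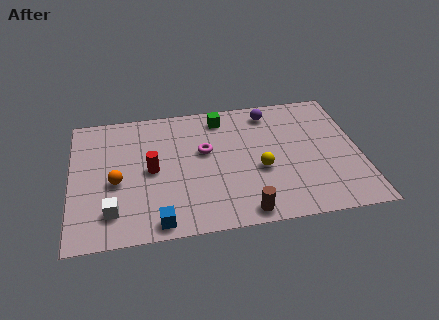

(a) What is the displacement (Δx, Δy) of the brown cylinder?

(0.9, -0.8)

From the two frames, the brown cylinder sits at roughly (6.3, 1.6) before and (7.2, 0.8) after.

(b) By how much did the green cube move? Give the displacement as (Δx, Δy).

(-2.2, 1.8)

From the two frames, the green cube sits at roughly (8.7, 4.9) before and (6.5, 6.7) after.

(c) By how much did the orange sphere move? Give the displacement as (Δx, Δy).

(0.1, 1.6)

From the two frames, the orange sphere sits at roughly (1.8, 1.8) before and (1.9, 3.4) after.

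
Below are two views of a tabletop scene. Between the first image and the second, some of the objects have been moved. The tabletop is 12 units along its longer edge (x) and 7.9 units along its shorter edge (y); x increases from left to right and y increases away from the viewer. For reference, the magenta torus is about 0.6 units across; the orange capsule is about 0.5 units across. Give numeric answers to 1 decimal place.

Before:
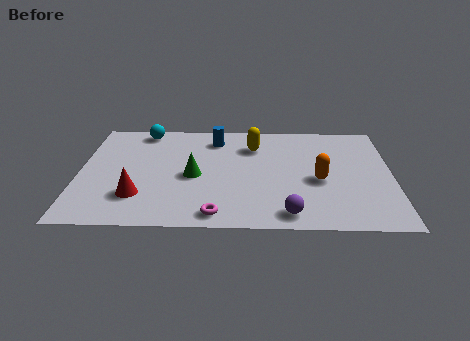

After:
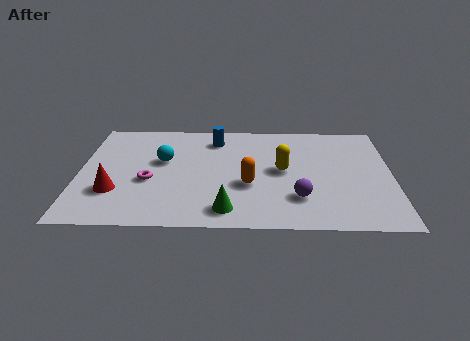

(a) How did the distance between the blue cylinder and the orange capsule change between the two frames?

-1.4

The distance was about 5.0 in the first image and 3.6 in the second, so they moved 1.4 units closer together.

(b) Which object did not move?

the blue cylinder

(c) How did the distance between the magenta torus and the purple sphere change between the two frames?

+3.1

Before: roughly 2.7 units apart; after: 5.8. That's 3.1 units further apart.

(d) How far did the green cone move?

2.7

From (4.4, 3.6) to (5.7, 1.2), the green cone covered √(1.3² + 2.4²) ≈ 2.7 units.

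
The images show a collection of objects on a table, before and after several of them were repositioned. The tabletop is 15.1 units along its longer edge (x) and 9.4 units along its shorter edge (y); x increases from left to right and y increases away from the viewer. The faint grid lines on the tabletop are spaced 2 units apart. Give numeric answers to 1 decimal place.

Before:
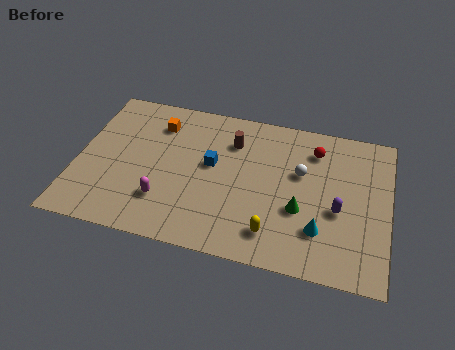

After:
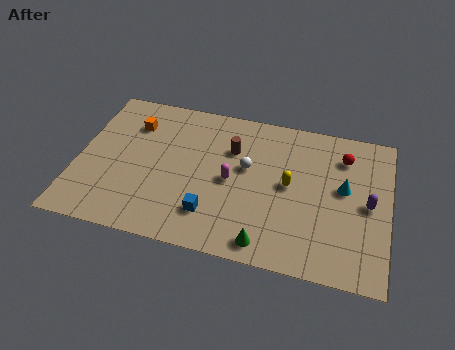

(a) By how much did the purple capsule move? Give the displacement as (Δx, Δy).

(1.4, 0.7)

The purple capsule was at about (12.7, 3.9) and moved to about (14.1, 4.6).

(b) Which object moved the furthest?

the magenta capsule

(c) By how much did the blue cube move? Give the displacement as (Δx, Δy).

(0.2, -3.1)

The blue cube was at about (6.5, 5.3) and moved to about (6.7, 2.2).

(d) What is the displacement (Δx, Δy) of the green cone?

(-1.5, -2.4)

The green cone started near (10.9, 3.5) and ended near (9.4, 1.1).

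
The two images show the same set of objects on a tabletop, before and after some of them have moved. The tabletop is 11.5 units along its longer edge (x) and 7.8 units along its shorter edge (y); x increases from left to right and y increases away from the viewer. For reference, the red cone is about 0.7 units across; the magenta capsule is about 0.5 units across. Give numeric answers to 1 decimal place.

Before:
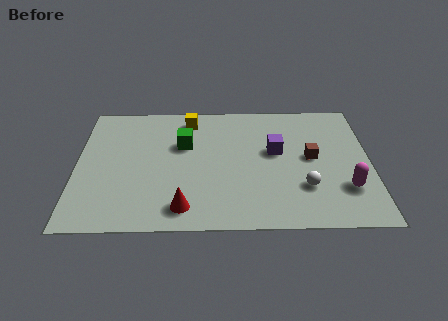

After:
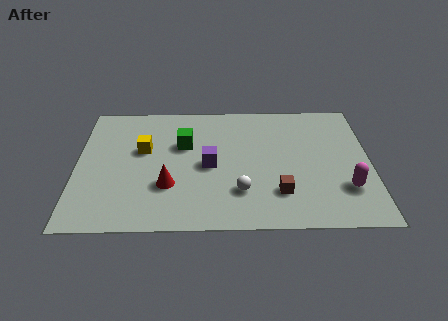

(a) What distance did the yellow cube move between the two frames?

2.6

The yellow cube was near (4.4, 6.6) before and (2.6, 4.7) after, so it travelled √(1.8² + 1.9²) ≈ 2.6 units.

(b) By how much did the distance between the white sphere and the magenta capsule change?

+2.5

Before: roughly 1.6 units apart; after: 4.1. That's 2.5 units further apart.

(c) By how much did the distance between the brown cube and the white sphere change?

-0.3

The distance was about 1.8 in the first image and 1.5 in the second, so they moved 0.3 units closer together.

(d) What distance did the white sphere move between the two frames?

2.5

The white sphere moved from about (8.9, 2.3) to (6.4, 2.1), a distance of √(2.5² + 0.2²) ≈ 2.5.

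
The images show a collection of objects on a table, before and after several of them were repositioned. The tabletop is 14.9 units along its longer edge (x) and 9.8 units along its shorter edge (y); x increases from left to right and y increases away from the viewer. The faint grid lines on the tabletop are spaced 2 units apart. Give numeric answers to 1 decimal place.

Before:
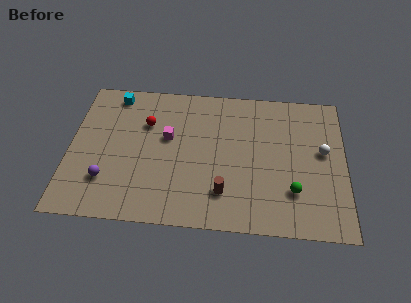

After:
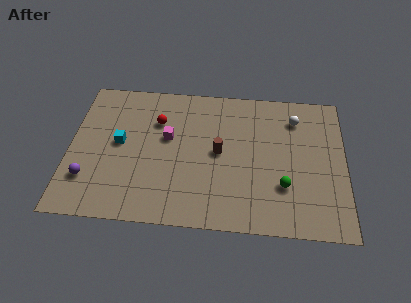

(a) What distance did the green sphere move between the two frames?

0.6

The green sphere moved from about (12.1, 2.7) to (11.6, 3.0), a distance of √(0.5² + 0.3²) ≈ 0.6.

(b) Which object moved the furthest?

the cyan cube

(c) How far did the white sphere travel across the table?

2.7

The white sphere was near (13.7, 5.5) before and (12.2, 7.7) after, so it travelled √(1.5² + 2.2²) ≈ 2.7 units.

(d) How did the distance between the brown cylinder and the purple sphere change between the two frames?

+1.1

Before: roughly 6.3 units apart; after: 7.4. That's 1.1 units further apart.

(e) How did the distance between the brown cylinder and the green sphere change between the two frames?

+0.3

They were about 3.7 units apart before and 4.0 after — 0.3 units further apart.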